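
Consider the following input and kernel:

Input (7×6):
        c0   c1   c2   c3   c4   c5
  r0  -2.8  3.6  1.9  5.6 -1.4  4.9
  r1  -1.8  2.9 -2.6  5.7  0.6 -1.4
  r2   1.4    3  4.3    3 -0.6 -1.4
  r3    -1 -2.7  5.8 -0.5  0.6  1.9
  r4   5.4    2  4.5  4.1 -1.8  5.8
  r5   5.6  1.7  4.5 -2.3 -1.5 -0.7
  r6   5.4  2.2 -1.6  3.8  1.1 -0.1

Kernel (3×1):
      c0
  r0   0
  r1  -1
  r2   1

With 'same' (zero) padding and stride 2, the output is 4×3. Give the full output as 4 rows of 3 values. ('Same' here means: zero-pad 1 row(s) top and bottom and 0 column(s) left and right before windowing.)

1 -4.5 2
-2.4 1.5 1.2
0.2 0 0.3
-5.4 1.6 -1.1

Output[0,0]: The receptive field on the zero-padded input at this output position is [0 / -2.8 / -1.8]. Elementwise product with the kernel and sum: -2.8·-1 + -1.8·1.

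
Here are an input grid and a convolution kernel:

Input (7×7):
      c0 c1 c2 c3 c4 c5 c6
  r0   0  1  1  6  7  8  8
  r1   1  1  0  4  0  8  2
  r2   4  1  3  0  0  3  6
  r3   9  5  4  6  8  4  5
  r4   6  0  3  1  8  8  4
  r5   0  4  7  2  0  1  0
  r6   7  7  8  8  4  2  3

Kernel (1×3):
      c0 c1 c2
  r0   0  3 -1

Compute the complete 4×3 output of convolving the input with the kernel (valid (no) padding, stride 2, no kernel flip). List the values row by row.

2 11 16
0 0 3
-3 -5 20
13 20 3

Output[0,0]: The receptive field on the input at this output position is [0 1 1]. Elementwise product with the kernel and sum: 1·3 + 1·-1.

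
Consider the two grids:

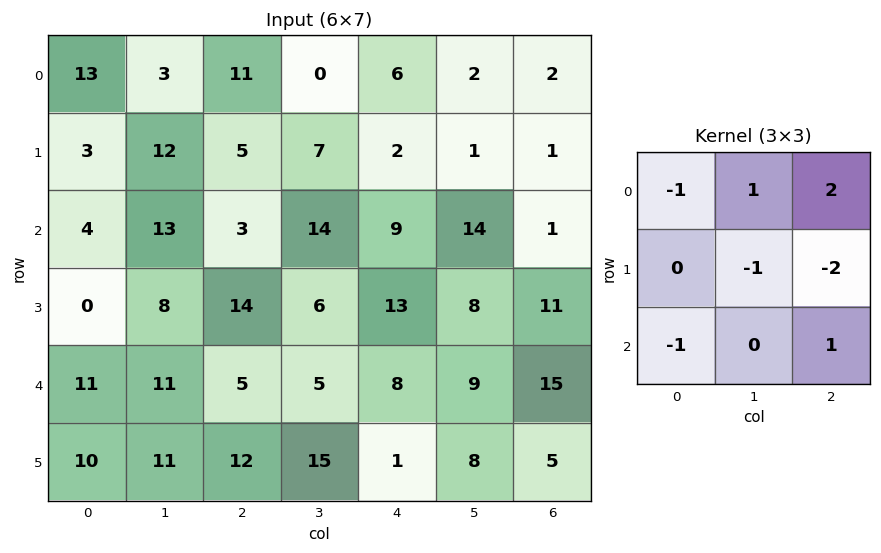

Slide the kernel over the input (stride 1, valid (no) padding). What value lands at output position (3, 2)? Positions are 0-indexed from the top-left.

The receptive field on the input at this output position is [14 6 13 / 5 5 8 / 12 15 1]. Elementwise product with the kernel and sum: 14·-1 + 6·1 + 13·2 + 5·-1 + 8·-2 + 12·-1 + 1·1.

-14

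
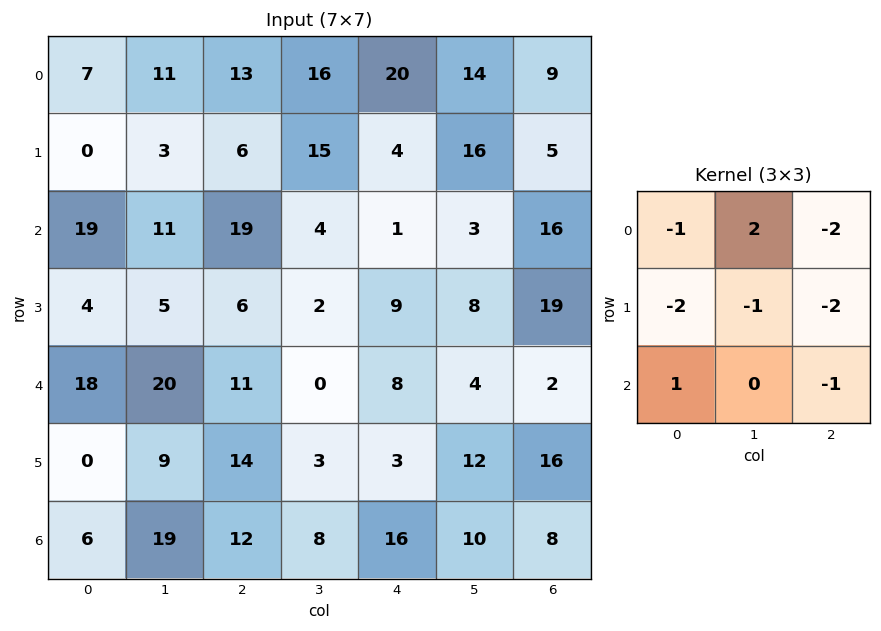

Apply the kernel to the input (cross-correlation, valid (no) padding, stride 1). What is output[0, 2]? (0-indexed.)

-38

The receptive field on the input at this output position is [13 16 20 / 6 15 4 / 19 4 1]. Elementwise product with the kernel and sum: 13·-1 + 16·2 + 20·-2 + 6·-2 + 15·-1 + 4·-2 + 19·1 + 1·-1.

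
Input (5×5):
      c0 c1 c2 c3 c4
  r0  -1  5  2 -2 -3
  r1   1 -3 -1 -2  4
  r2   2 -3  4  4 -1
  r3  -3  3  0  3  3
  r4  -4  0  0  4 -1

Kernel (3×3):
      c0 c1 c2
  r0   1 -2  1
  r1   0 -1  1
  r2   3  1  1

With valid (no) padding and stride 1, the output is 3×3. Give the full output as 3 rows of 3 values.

0 -3 24
7 9 8
-3 0 -2

Output[0,0]: The receptive field on the input at this output position is [-1 5 2 / 1 -3 -1 / 2 -3 4]. Elementwise product with the kernel and sum: -1·1 + 5·-2 + 2·1 + -3·-1 + -1·1 + 2·3 + -3·1 + 4·1.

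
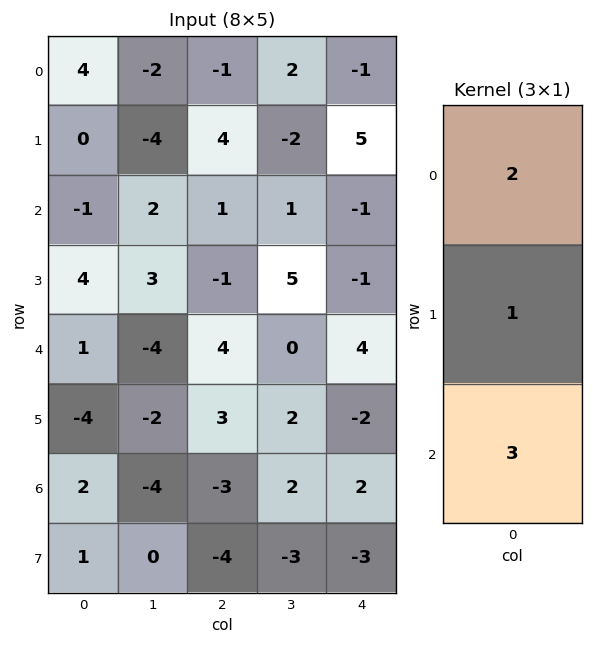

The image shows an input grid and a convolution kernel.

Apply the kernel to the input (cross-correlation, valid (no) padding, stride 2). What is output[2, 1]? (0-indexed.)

2

The receptive field on the input at this output position is [4 / 3 / -3]. Elementwise product with the kernel and sum: 4·2 + 3·1 + -3·3.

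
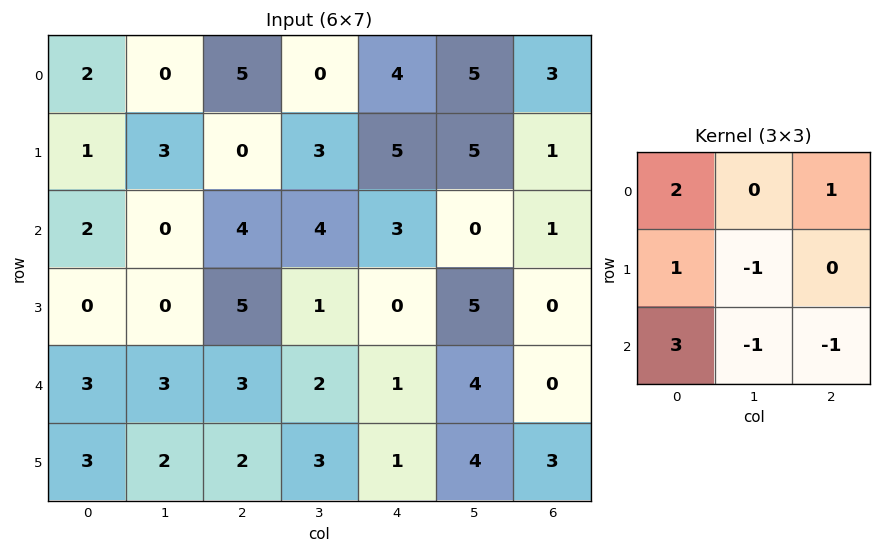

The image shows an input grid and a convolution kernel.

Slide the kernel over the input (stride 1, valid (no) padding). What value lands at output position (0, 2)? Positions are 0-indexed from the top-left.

The receptive field on the input at this output position is [5 0 4 / 0 3 5 / 4 4 3]. Elementwise product with the kernel and sum: 5·2 + 4·1 + 0·1 + 3·-1 + 4·3 + 4·-1 + 3·-1.

16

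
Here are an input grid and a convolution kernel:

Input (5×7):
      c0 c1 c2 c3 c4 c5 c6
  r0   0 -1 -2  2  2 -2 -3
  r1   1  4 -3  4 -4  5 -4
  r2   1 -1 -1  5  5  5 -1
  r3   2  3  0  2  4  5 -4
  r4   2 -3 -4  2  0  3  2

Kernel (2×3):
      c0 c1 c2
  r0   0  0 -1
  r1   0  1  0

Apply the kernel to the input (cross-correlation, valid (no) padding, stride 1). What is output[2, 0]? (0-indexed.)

The receptive field on the input at this output position is [1 -1 -1 / 2 3 0]. Elementwise product with the kernel and sum: -1·-1 + 3·1.

4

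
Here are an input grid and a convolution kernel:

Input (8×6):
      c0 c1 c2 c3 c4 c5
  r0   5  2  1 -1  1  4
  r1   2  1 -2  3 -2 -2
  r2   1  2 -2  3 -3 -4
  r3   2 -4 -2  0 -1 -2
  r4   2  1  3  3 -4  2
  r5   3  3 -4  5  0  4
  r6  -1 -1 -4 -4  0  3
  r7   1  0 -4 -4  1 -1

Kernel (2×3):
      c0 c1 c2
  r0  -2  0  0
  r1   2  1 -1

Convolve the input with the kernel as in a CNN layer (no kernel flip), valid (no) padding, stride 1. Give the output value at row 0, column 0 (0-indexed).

-3

The receptive field on the input at this output position is [5 2 1 / 2 1 -2]. Elementwise product with the kernel and sum: 5·-2 + 2·2 + 1·1 + -2·-1.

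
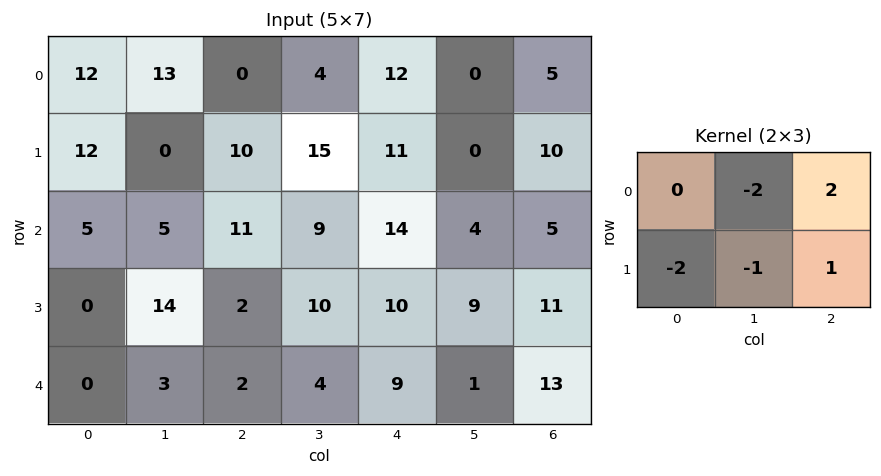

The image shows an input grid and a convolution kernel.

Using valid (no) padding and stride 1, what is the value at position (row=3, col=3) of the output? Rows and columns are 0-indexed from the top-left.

The receptive field on the input at this output position is [10 10 9 / 4 9 1]. Elementwise product with the kernel and sum: 10·-2 + 9·2 + 4·-2 + 9·-1 + 1·1.

-18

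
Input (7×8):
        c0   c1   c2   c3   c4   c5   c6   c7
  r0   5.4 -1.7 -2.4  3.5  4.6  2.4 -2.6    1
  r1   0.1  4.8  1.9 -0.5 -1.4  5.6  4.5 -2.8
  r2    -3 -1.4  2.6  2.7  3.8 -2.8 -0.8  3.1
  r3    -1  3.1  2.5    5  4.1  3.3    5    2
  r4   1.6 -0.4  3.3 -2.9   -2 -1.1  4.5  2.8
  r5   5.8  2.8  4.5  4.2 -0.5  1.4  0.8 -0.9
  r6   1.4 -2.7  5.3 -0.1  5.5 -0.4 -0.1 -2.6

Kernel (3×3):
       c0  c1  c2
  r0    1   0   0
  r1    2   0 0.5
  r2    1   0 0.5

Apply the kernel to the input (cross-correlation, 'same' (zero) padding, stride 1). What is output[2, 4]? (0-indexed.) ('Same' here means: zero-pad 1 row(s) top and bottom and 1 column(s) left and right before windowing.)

10.15

The receptive field on the zero-padded input at this output position is [-0.5 -1.4 5.6 / 2.7 3.8 -2.8 / 5 4.1 3.3]. Elementwise product with the kernel and sum: -0.5·1 + 2.7·2 + -2.8·0.5 + 5·1 + 3.3·0.5.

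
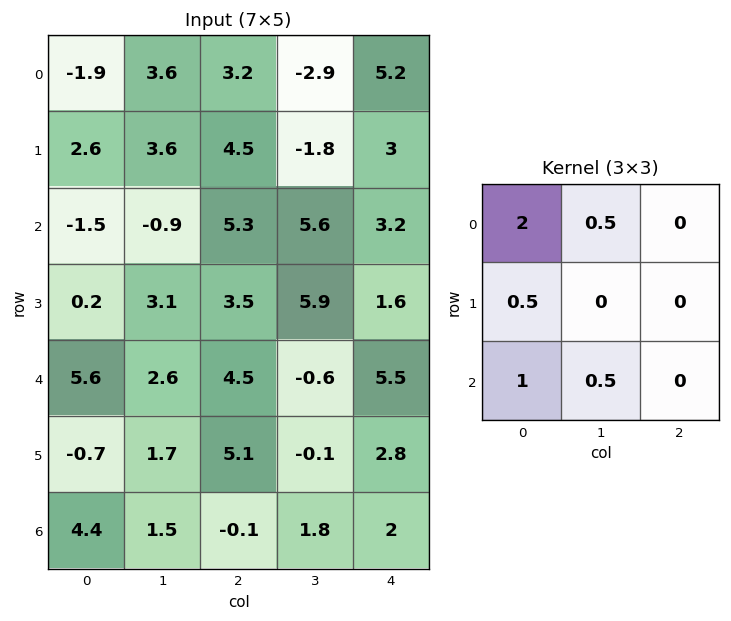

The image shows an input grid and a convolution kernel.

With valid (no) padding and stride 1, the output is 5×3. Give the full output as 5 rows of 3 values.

-2.65 12.35 15.3
8 13.85 17.2
3.55 7.25 19.35
4.9 13.5 17.25
17.3 9.75 12.05

Output[0,0]: The receptive field on the input at this output position is [-1.9 3.6 3.2 / 2.6 3.6 4.5 / -1.5 -0.9 5.3]. Elementwise product with the kernel and sum: -1.9·2 + 3.6·0.5 + 2.6·0.5 + -1.5·1 + -0.9·0.5.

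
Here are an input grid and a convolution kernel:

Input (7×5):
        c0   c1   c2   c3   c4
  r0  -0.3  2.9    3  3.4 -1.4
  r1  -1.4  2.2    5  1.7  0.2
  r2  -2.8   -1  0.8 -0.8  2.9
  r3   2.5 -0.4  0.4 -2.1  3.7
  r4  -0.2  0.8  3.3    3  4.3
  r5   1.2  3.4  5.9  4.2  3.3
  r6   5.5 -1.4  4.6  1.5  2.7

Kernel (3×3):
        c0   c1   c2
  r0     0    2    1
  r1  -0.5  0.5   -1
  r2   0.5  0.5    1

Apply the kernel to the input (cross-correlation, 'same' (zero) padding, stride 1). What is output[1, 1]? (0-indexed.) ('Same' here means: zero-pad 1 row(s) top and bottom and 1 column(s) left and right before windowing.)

4.5

The receptive field on the zero-padded input at this output position is [-0.3 2.9 3 / -1.4 2.2 5 / -2.8 -1 0.8]. Elementwise product with the kernel and sum: 2.9·2 + 3·1 + -1.4·-0.5 + 2.2·0.5 + 5·-1 + -2.8·0.5 + -1·0.5 + 0.8·1.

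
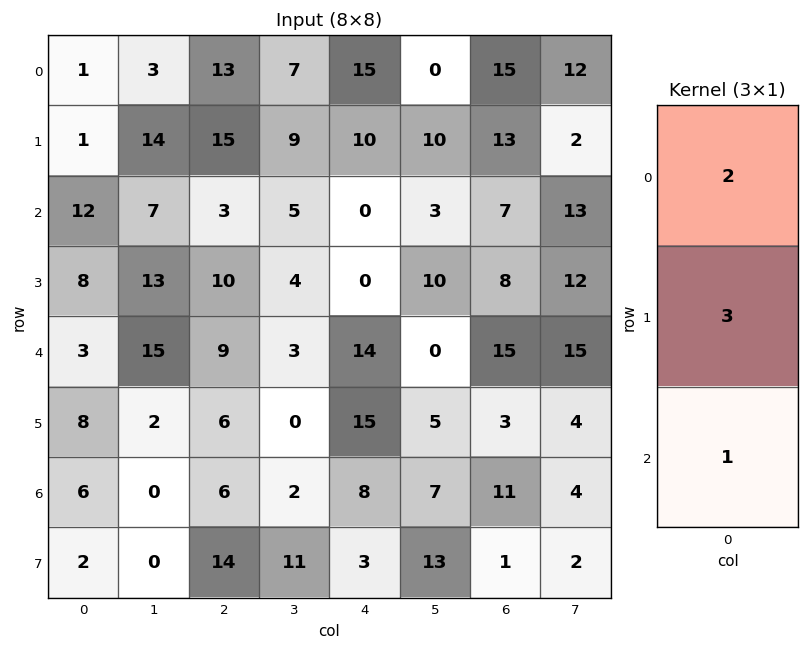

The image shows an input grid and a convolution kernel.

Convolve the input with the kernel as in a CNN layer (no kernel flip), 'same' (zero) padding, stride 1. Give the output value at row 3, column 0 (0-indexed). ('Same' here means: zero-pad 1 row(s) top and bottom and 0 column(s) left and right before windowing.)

51

The receptive field on the zero-padded input at this output position is [12 / 8 / 3]. Elementwise product with the kernel and sum: 12·2 + 8·3 + 3·1.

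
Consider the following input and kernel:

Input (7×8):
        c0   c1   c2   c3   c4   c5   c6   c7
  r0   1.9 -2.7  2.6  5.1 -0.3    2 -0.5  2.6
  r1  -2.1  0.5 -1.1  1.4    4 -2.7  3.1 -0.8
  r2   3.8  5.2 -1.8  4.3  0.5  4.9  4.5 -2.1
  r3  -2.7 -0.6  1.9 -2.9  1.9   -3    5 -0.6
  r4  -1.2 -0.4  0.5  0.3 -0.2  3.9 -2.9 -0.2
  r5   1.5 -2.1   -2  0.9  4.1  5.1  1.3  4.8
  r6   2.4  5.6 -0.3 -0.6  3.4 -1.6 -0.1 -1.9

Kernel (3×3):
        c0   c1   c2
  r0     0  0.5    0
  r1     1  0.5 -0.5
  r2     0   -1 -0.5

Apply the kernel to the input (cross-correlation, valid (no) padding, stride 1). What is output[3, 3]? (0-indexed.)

The receptive field on the input at this output position is [-2.9 1.9 -3 / 0.3 -0.2 3.9 / 0.9 4.1 5.1]. Elementwise product with the kernel and sum: 1.9·0.5 + 0.3·1 + -0.2·0.5 + 3.9·-0.5 + 4.1·-1 + 5.1·-0.5.

-7.45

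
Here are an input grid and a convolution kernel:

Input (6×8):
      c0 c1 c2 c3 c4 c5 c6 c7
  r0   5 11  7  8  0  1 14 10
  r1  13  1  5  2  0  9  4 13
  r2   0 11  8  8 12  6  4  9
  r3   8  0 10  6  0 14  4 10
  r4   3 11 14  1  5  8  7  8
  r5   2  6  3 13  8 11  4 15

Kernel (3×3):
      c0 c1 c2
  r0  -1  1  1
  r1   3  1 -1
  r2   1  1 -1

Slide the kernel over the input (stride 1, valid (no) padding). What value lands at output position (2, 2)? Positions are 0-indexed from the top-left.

The receptive field on the input at this output position is [8 8 12 / 10 6 0 / 14 1 5]. Elementwise product with the kernel and sum: 8·-1 + 8·1 + 12·1 + 10·3 + 6·1 + 0·-1 + 14·1 + 1·1 + 5·-1.

58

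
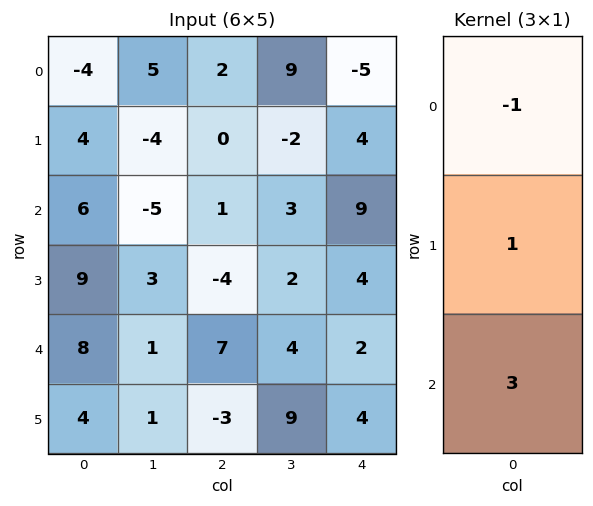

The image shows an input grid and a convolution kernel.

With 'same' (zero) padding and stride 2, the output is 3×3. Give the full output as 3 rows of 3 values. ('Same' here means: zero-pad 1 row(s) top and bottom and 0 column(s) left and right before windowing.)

Output[0,0]: The receptive field on the zero-padded input at this output position is [0 / -4 / 4]. Elementwise product with the kernel and sum: 0·-1 + -4·1 + 4·3.

8 2 7
29 -11 17
11 2 10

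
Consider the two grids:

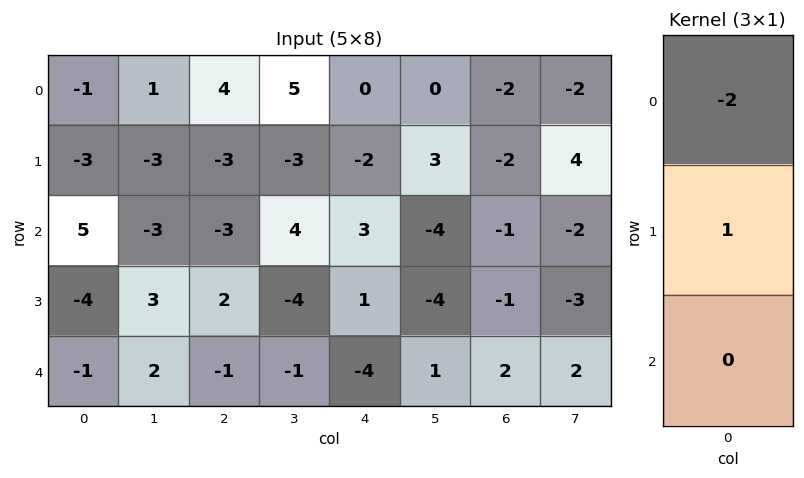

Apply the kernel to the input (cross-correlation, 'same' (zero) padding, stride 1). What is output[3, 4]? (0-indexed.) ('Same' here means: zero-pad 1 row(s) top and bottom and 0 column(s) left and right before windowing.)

-5

The receptive field on the zero-padded input at this output position is [3 / 1 / -4]. Elementwise product with the kernel and sum: 3·-2 + 1·1.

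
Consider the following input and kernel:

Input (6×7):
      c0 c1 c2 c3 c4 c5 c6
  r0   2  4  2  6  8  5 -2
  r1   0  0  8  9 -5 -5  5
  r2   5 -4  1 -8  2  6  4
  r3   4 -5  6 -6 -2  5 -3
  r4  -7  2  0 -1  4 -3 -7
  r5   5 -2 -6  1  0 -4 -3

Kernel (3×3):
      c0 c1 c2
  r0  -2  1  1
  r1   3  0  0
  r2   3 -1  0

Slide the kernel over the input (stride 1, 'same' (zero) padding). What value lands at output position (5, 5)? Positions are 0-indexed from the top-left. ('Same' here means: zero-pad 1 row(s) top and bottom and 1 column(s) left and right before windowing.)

-18

The receptive field on the zero-padded input at this output position is [4 -3 -7 / 0 -4 -3 / 0 0 0]. Elementwise product with the kernel and sum: 4·-2 + -3·1 + -7·1 + 0·3 + 0·3 + 0·-1.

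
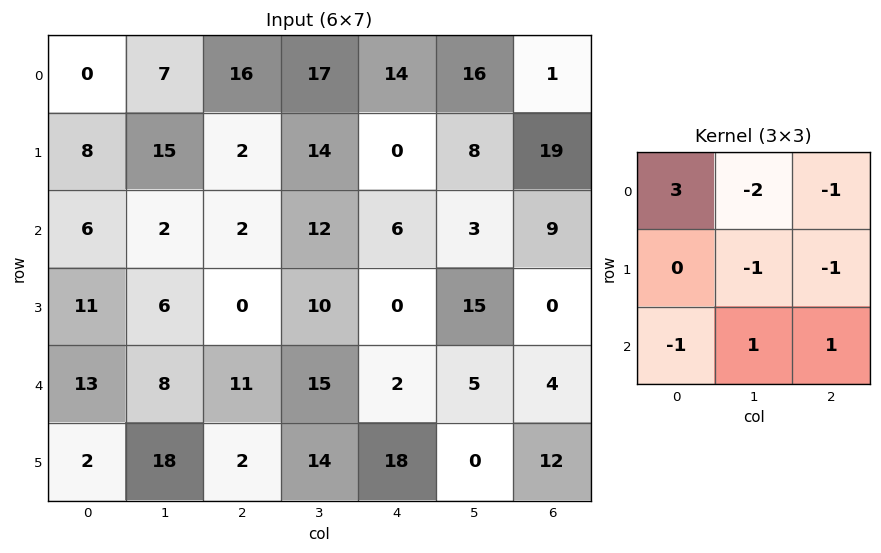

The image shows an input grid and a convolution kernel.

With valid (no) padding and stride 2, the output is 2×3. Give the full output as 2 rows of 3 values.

Output[0,0]: The receptive field on the input at this output position is [0 7 16 / 8 15 2 / 6 2 2]. Elementwise product with the kernel and sum: 0·3 + 7·-2 + 16·-1 + 15·-1 + 2·-1 + 6·-1 + 2·1 + 2·1.

-49 2 -12
12 -28 -5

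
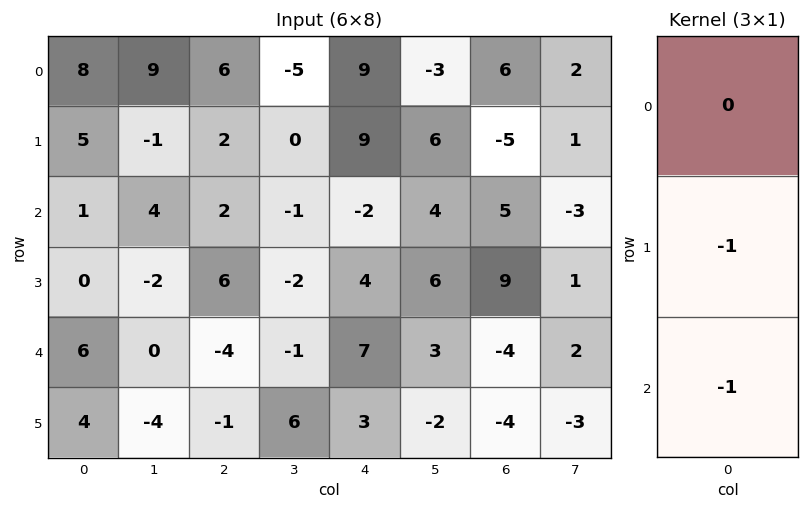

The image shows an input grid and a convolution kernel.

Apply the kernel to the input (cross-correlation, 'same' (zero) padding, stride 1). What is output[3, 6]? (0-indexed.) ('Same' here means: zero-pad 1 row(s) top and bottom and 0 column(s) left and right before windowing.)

-5

The receptive field on the zero-padded input at this output position is [5 / 9 / -4]. Elementwise product with the kernel and sum: 9·-1 + -4·-1.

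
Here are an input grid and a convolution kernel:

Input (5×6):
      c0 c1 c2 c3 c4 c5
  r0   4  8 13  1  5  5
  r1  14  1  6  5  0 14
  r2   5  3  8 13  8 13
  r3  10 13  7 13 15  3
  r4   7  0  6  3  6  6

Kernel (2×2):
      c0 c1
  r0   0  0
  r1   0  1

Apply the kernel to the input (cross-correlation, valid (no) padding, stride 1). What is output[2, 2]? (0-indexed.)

13

The receptive field on the input at this output position is [8 13 / 7 13]. Elementwise product with the kernel and sum: 13·1.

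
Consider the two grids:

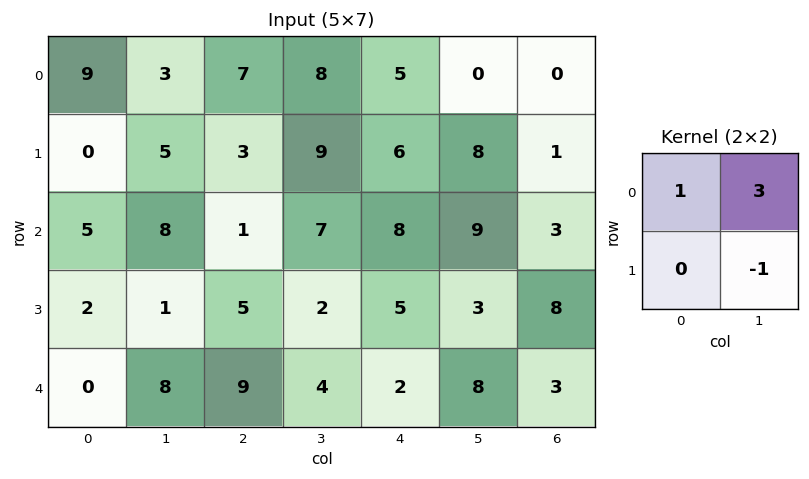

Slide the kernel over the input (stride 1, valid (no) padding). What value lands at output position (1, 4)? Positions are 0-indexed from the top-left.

The receptive field on the input at this output position is [6 8 / 8 9]. Elementwise product with the kernel and sum: 6·1 + 8·3 + 9·-1.

21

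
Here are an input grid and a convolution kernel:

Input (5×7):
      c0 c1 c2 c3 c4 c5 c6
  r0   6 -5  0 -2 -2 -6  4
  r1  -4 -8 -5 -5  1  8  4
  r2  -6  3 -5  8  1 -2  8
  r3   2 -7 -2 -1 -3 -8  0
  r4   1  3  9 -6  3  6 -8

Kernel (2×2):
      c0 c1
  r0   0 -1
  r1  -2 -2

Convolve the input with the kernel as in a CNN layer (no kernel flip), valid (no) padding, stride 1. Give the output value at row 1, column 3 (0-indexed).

-19

The receptive field on the input at this output position is [-5 1 / 8 1]. Elementwise product with the kernel and sum: 1·-1 + 8·-2 + 1·-2.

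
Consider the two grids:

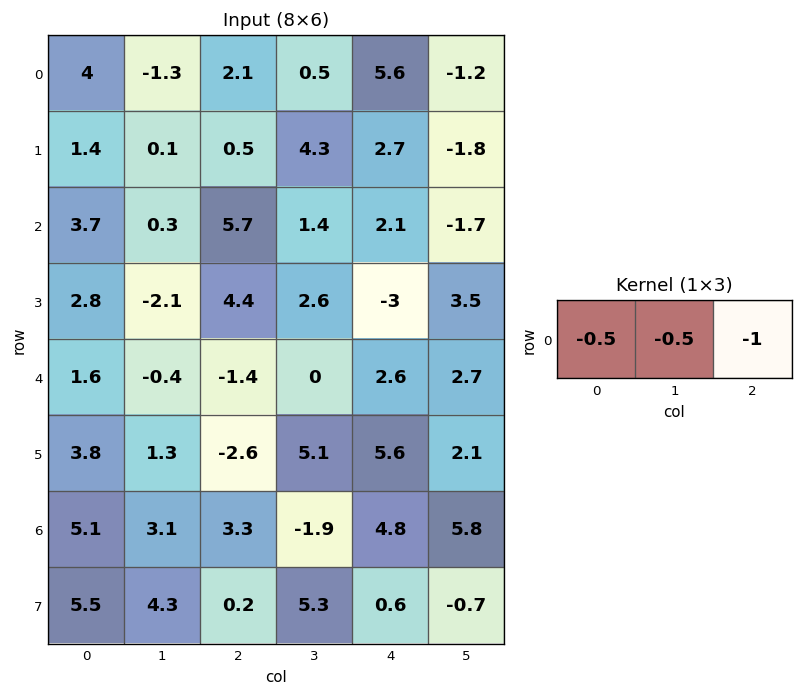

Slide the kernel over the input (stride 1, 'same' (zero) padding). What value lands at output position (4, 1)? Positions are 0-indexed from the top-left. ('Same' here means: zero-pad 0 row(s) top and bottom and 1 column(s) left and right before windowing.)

The receptive field on the zero-padded input at this output position is [1.6 -0.4 -1.4]. Elementwise product with the kernel and sum: 1.6·-0.5 + -0.4·-0.5 + -1.4·-1.

0.8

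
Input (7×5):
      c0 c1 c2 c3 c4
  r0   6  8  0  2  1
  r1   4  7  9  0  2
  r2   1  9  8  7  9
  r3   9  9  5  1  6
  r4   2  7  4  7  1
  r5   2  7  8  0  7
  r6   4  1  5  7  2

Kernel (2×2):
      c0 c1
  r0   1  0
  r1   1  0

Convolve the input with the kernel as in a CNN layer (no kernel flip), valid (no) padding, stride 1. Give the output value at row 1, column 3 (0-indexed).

The receptive field on the input at this output position is [0 2 / 7 9]. Elementwise product with the kernel and sum: 0·1 + 7·1.

7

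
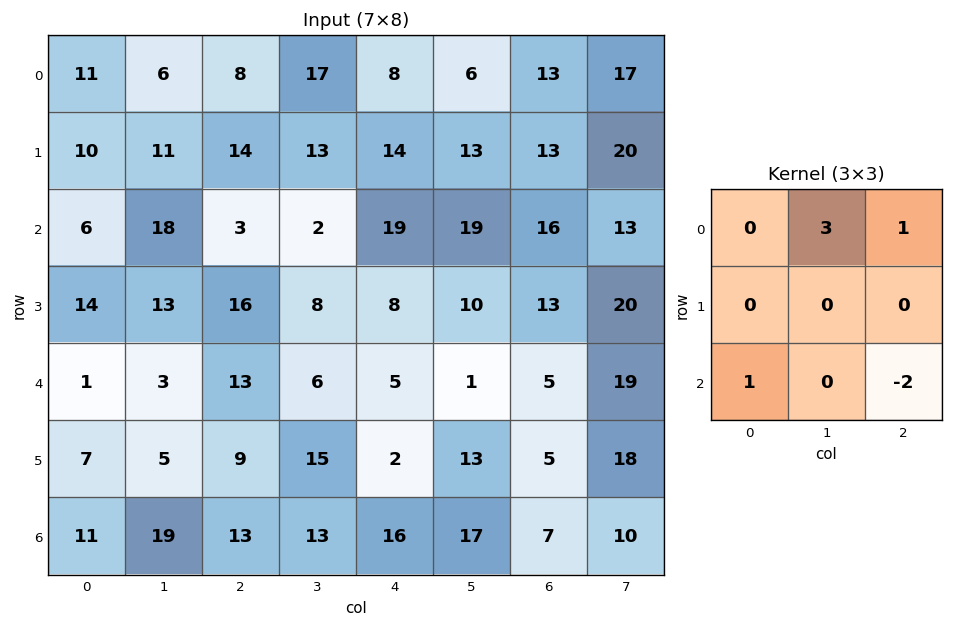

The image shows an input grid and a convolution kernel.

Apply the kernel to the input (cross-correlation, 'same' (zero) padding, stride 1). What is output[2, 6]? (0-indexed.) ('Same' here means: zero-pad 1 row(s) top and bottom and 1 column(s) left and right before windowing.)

The receptive field on the zero-padded input at this output position is [13 13 20 / 19 16 13 / 10 13 20]. Elementwise product with the kernel and sum: 13·3 + 20·1 + 10·1 + 20·-2.

29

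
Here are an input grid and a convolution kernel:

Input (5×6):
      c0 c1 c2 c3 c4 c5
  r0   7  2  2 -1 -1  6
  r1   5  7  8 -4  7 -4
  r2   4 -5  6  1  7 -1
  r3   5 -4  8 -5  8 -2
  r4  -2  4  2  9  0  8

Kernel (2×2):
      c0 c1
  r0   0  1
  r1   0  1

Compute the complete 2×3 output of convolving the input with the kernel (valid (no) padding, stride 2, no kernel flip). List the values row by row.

Output[0,0]: The receptive field on the input at this output position is [7 2 / 5 7]. Elementwise product with the kernel and sum: 2·1 + 7·1.
Output[0,1]: The receptive field on the input at this output position is [2 -1 / 8 -4]. Elementwise product with the kernel and sum: -1·1 + -4·1.

9 -5 2
-9 -4 -3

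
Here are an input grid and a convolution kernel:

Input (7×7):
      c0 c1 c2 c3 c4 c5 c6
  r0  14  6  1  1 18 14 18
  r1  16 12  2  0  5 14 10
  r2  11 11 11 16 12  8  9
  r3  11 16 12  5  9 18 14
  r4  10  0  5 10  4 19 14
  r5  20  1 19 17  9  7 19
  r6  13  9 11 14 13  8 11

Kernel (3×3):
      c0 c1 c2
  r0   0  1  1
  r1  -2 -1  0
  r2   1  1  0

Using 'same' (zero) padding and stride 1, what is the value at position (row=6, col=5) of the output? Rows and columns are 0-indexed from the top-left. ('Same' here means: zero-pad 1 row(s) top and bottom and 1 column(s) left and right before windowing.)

The receptive field on the zero-padded input at this output position is [9 7 19 / 13 8 11 / 0 0 0]. Elementwise product with the kernel and sum: 7·1 + 19·1 + 13·-2 + 8·-1 + 0·1 + 0·1.

-8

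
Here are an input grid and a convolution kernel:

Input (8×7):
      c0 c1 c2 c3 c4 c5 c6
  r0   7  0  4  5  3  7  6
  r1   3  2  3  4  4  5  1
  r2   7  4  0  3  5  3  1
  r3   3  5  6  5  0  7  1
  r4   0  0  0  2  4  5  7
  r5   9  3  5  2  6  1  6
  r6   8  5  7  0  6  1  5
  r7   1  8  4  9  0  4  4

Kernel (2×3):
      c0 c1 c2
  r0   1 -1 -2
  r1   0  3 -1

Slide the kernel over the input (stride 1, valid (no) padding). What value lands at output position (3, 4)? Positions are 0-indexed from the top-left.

-1

The receptive field on the input at this output position is [0 7 1 / 4 5 7]. Elementwise product with the kernel and sum: 0·1 + 7·-1 + 1·-2 + 5·3 + 7·-1.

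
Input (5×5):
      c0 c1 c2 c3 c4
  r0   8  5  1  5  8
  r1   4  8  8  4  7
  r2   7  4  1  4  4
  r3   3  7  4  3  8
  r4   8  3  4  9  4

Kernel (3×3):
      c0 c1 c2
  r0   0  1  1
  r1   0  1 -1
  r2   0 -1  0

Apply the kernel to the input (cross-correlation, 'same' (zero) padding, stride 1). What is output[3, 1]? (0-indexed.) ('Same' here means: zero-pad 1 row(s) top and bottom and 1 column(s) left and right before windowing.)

The receptive field on the zero-padded input at this output position is [7 4 1 / 3 7 4 / 8 3 4]. Elementwise product with the kernel and sum: 4·1 + 1·1 + 7·1 + 4·-1 + 3·-1.

5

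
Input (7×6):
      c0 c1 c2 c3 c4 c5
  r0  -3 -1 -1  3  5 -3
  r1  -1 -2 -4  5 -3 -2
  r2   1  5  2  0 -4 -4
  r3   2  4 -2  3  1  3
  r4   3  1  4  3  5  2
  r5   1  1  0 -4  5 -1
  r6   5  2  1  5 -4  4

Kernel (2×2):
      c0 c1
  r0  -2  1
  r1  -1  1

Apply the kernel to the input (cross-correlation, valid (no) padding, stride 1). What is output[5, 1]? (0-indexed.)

The receptive field on the input at this output position is [1 0 / 2 1]. Elementwise product with the kernel and sum: 1·-2 + 0·1 + 2·-1 + 1·1.

-3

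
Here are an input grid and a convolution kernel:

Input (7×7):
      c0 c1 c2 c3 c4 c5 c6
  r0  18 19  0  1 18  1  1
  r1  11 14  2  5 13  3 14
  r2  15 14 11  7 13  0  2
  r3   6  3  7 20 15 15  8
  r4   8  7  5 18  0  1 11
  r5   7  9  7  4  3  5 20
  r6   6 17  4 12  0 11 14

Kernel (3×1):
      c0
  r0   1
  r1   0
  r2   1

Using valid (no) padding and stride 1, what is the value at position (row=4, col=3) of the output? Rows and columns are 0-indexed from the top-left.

30

The receptive field on the input at this output position is [18 / 4 / 12]. Elementwise product with the kernel and sum: 18·1 + 12·1.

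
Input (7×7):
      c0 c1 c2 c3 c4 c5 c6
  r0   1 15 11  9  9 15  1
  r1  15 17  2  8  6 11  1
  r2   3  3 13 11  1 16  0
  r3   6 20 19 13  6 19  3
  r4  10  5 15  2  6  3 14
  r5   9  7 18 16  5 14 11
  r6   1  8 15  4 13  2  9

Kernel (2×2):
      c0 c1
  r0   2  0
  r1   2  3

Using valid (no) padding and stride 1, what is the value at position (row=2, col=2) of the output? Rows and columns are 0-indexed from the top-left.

The receptive field on the input at this output position is [13 11 / 19 13]. Elementwise product with the kernel and sum: 13·2 + 19·2 + 13·3.

103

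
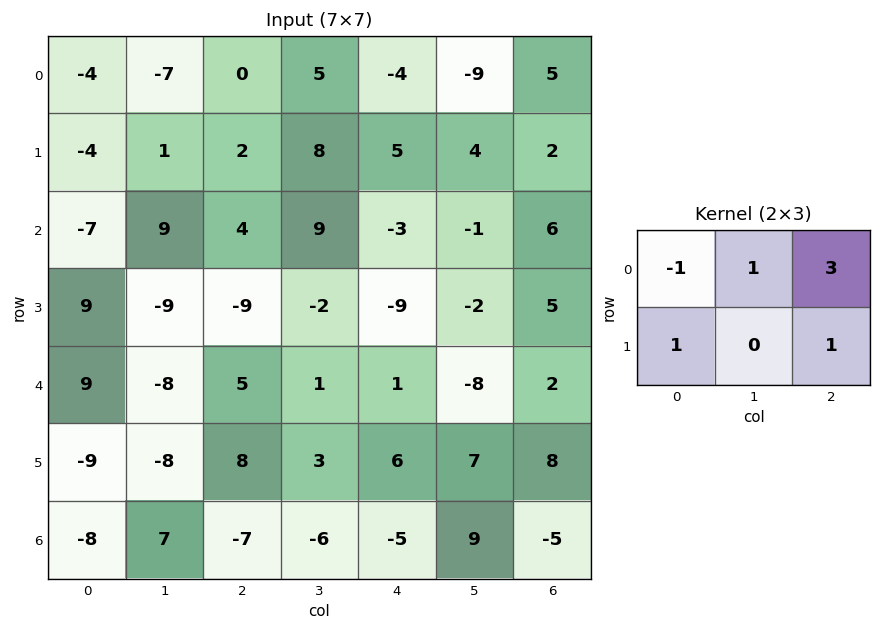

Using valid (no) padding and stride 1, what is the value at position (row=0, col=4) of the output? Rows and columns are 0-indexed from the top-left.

The receptive field on the input at this output position is [-4 -9 5 / 5 4 2]. Elementwise product with the kernel and sum: -4·-1 + -9·1 + 5·3 + 5·1 + 2·1.

17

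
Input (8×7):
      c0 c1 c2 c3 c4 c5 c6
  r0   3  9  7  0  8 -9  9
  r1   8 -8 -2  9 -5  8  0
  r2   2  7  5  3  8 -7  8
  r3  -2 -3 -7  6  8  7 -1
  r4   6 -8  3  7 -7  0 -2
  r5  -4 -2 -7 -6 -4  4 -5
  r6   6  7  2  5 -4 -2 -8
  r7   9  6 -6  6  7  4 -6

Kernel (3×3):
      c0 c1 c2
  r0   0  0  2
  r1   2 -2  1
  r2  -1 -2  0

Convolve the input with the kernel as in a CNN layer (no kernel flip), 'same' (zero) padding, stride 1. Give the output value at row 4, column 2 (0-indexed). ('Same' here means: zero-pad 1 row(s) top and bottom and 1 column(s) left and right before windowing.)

The receptive field on the zero-padded input at this output position is [-3 -7 6 / -8 3 7 / -2 -7 -6]. Elementwise product with the kernel and sum: 6·2 + -8·2 + 3·-2 + 7·1 + -2·-1 + -7·-2.

13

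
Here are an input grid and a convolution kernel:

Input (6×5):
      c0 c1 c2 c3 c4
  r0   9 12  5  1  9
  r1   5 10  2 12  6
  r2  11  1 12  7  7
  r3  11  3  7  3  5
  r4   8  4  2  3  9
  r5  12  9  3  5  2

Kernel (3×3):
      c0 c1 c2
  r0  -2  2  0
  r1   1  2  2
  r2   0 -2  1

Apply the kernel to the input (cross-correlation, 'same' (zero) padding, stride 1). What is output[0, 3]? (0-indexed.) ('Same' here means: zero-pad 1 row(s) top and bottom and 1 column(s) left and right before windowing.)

7

The receptive field on the zero-padded input at this output position is [0 0 0 / 5 1 9 / 2 12 6]. Elementwise product with the kernel and sum: 0·-2 + 0·2 + 5·1 + 1·2 + 9·2 + 12·-2 + 6·1.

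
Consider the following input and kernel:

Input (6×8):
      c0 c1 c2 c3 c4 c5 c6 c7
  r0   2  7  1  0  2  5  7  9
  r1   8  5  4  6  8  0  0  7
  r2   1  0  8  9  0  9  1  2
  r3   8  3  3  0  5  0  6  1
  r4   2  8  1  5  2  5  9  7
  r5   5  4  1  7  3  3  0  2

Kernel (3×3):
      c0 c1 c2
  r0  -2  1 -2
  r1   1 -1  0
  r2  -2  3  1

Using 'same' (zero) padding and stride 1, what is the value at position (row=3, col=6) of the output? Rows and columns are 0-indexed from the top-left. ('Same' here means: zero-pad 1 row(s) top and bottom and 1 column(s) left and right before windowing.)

-3

The receptive field on the zero-padded input at this output position is [9 1 2 / 0 6 1 / 5 9 7]. Elementwise product with the kernel and sum: 9·-2 + 1·1 + 2·-2 + 0·1 + 6·-1 + 5·-2 + 9·3 + 7·1.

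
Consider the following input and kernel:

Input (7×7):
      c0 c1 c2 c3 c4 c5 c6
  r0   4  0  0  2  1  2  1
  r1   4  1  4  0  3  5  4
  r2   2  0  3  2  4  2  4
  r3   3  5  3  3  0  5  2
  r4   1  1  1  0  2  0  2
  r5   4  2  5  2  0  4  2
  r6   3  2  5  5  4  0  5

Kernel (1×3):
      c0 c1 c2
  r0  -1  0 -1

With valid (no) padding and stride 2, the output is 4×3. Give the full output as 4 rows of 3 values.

Output[0,0]: The receptive field on the input at this output position is [4 0 0]. Elementwise product with the kernel and sum: 4·-1 + 0·-1.

-4 -1 -2
-5 -7 -8
-2 -3 -4
-8 -9 -9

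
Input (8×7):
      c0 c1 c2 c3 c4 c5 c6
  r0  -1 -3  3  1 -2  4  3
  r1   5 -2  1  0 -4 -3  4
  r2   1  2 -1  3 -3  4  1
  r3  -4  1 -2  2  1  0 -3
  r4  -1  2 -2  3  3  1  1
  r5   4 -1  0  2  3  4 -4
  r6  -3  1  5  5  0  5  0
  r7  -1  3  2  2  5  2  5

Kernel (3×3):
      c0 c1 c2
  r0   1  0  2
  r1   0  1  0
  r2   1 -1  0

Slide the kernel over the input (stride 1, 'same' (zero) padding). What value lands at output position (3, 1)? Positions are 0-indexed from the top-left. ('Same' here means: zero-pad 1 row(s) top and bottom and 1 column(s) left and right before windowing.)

The receptive field on the zero-padded input at this output position is [1 2 -1 / -4 1 -2 / -1 2 -2]. Elementwise product with the kernel and sum: 1·1 + -1·2 + 1·1 + -1·1 + 2·-1.

-3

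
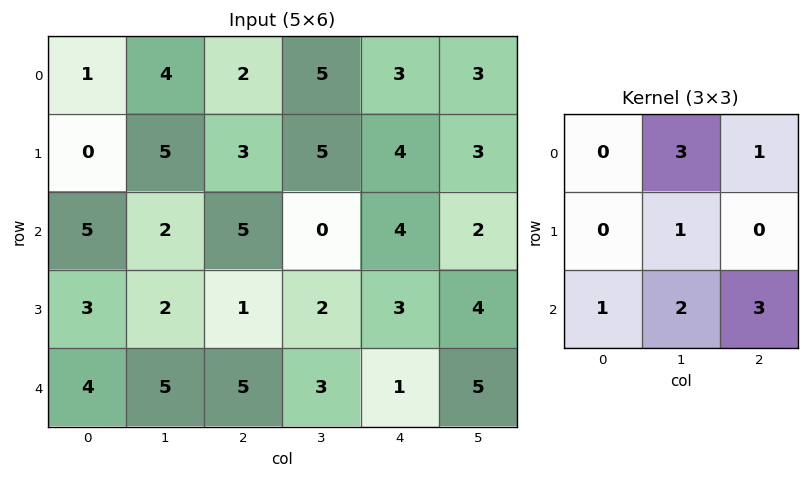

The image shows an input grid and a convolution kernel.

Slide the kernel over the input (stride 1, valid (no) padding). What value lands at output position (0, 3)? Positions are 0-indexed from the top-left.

The receptive field on the input at this output position is [5 3 3 / 5 4 3 / 0 4 2]. Elementwise product with the kernel and sum: 3·3 + 3·1 + 4·1 + 0·1 + 4·2 + 2·3.

30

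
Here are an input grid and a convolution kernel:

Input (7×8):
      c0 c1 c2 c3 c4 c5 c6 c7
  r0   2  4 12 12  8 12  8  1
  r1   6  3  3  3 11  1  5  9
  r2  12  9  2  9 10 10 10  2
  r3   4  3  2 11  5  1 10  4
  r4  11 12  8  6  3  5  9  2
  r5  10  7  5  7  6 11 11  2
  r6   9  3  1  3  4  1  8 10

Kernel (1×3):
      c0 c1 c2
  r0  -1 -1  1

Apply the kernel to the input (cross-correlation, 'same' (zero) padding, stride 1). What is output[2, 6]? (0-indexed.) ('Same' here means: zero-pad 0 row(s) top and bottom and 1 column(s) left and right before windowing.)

-18

The receptive field on the zero-padded input at this output position is [10 10 2]. Elementwise product with the kernel and sum: 10·-1 + 10·-1 + 2·1.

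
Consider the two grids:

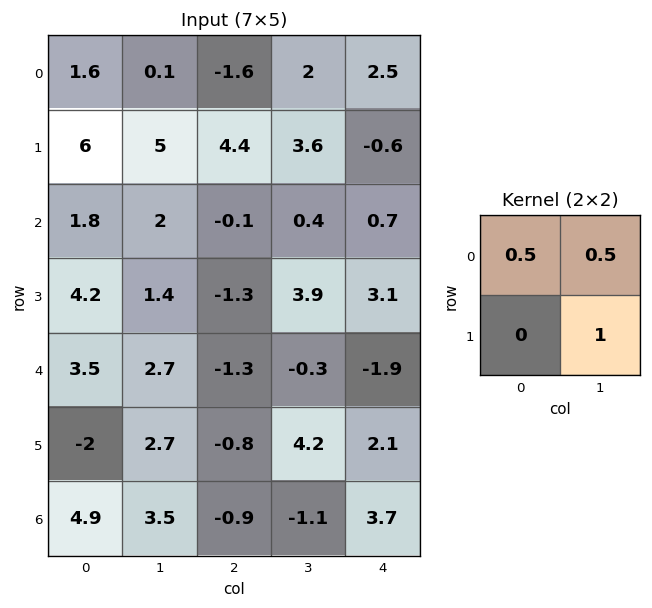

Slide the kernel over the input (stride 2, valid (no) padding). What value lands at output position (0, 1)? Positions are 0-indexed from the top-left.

3.8

The receptive field on the input at this output position is [-1.6 2 / 4.4 3.6]. Elementwise product with the kernel and sum: -1.6·0.5 + 2·0.5 + 3.6·1.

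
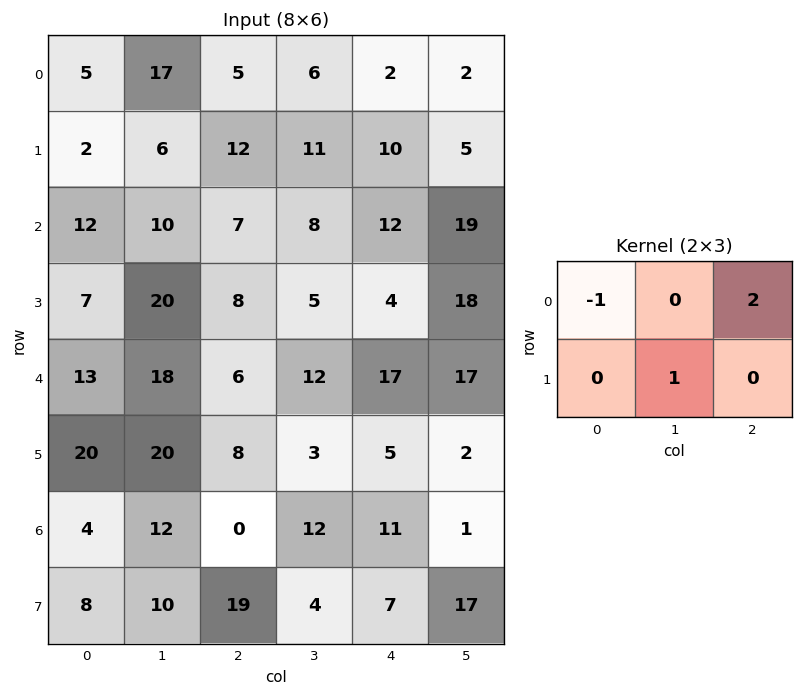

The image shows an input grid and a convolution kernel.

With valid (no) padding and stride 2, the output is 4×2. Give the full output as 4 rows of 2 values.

Output[0,0]: The receptive field on the input at this output position is [5 17 5 / 2 6 12]. Elementwise product with the kernel and sum: 5·-1 + 5·2 + 6·1.

11 10
22 22
19 31
6 26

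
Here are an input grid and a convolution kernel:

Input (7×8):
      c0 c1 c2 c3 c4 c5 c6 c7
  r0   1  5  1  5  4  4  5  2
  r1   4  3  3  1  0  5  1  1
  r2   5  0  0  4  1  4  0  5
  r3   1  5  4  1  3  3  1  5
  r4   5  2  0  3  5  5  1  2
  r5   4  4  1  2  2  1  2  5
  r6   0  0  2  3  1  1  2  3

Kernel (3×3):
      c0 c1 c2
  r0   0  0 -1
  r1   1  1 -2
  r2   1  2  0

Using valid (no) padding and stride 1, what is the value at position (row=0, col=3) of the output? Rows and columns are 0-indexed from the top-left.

The receptive field on the input at this output position is [5 4 4 / 1 0 5 / 4 1 4]. Elementwise product with the kernel and sum: 4·-1 + 1·1 + 0·1 + 5·-2 + 4·1 + 1·2.

-7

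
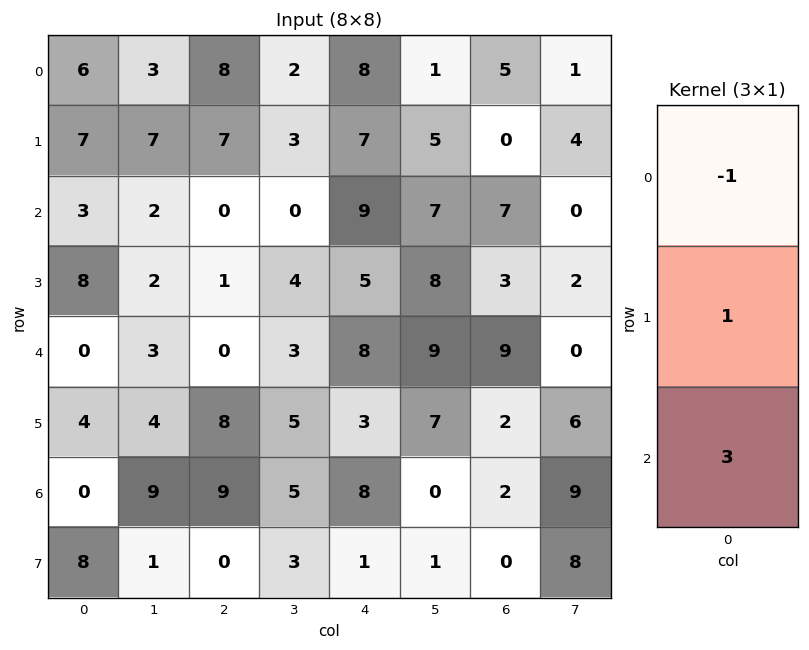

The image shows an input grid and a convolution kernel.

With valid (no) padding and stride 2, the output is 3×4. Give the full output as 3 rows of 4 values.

10 -1 26 16
5 1 20 23
4 35 19 -1

Output[0,0]: The receptive field on the input at this output position is [6 / 7 / 3]. Elementwise product with the kernel and sum: 6·-1 + 7·1 + 3·3.
Output[0,1]: The receptive field on the input at this output position is [8 / 7 / 0]. Elementwise product with the kernel and sum: 8·-1 + 7·1 + 0·3.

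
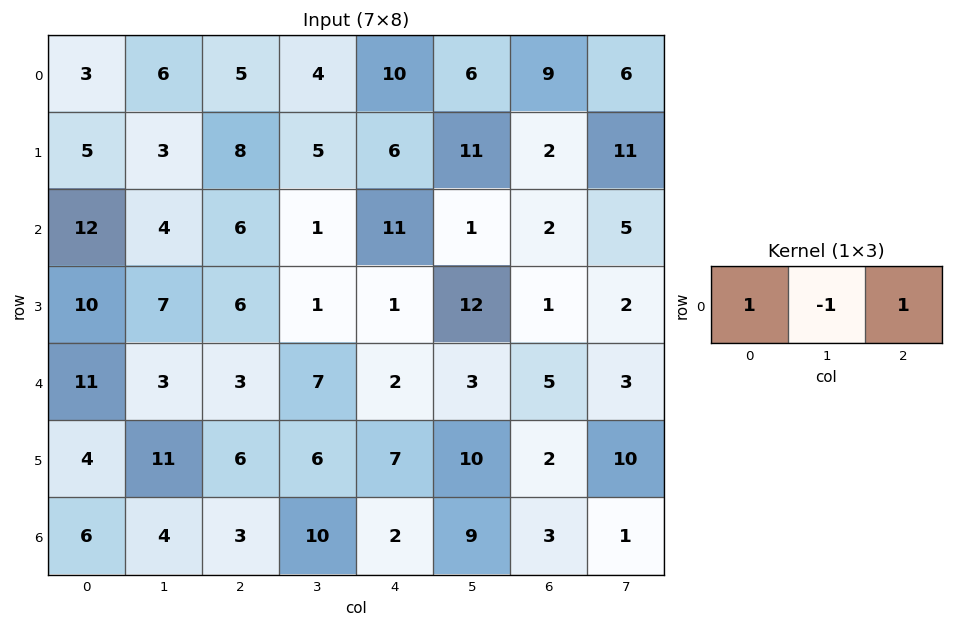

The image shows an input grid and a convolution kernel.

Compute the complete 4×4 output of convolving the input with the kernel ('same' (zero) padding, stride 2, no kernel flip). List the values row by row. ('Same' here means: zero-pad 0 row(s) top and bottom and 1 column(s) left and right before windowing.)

3 5 0 3
-8 -1 -9 4
-8 7 8 1
-2 11 17 7

Output[0,0]: The receptive field on the zero-padded input at this output position is [0 3 6]. Elementwise product with the kernel and sum: 0·1 + 3·-1 + 6·1.
Output[0,1]: The receptive field on the zero-padded input at this output position is [6 5 4]. Elementwise product with the kernel and sum: 6·1 + 5·-1 + 4·1.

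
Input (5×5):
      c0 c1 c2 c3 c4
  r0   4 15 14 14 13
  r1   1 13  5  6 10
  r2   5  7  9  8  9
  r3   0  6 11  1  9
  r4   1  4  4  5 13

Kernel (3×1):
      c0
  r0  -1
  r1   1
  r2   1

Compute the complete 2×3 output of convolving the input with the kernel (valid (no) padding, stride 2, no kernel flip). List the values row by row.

2 0 6
-4 6 13

Output[0,0]: The receptive field on the input at this output position is [4 / 1 / 5]. Elementwise product with the kernel and sum: 4·-1 + 1·1 + 5·1.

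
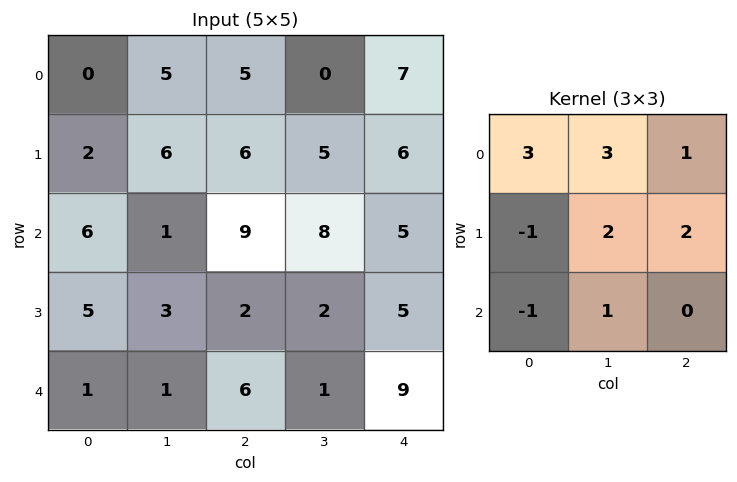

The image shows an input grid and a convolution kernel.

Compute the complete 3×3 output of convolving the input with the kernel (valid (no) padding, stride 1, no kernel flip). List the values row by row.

37 54 37
42 73 56
35 48 63

Output[0,0]: The receptive field on the input at this output position is [0 5 5 / 2 6 6 / 6 1 9]. Elementwise product with the kernel and sum: 0·3 + 5·3 + 5·1 + 2·-1 + 6·2 + 6·2 + 6·-1 + 1·1.
Output[0,1]: The receptive field on the input at this output position is [5 5 0 / 6 6 5 / 1 9 8]. Elementwise product with the kernel and sum: 5·3 + 5·3 + 0·1 + 6·-1 + 6·2 + 5·2 + 1·-1 + 9·1.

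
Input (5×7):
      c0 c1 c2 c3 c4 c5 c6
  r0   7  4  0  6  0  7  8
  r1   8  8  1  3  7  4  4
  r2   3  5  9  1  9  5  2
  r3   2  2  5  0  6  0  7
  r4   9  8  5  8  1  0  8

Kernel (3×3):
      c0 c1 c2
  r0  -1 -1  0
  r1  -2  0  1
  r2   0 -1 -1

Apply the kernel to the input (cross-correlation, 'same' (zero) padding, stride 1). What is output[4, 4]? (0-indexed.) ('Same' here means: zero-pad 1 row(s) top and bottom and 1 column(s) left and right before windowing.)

-22

The receptive field on the zero-padded input at this output position is [0 6 0 / 8 1 0 / 0 0 0]. Elementwise product with the kernel and sum: 0·-1 + 6·-1 + 8·-2 + 0·1 + 0·-1 + 0·-1.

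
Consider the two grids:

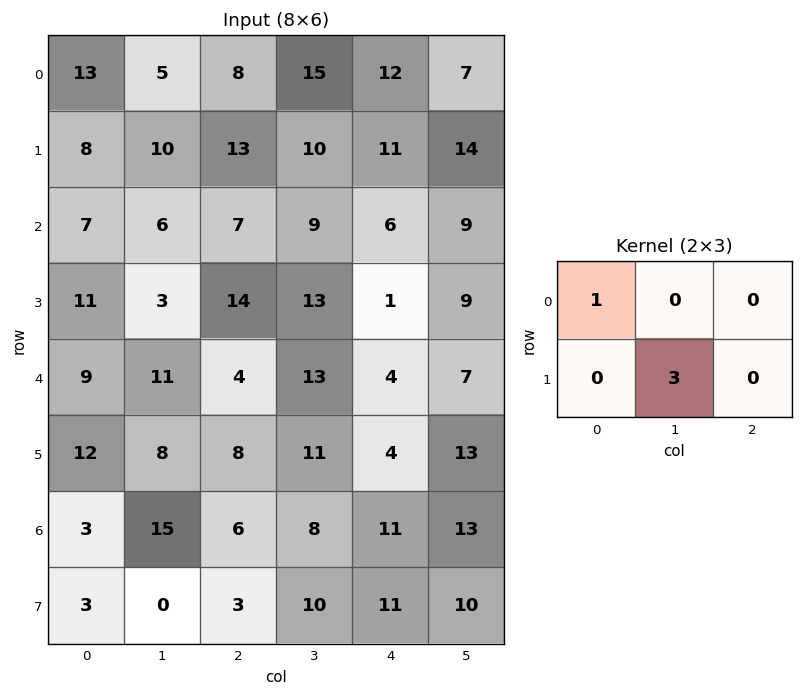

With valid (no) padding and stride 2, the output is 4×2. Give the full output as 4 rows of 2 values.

Output[0,0]: The receptive field on the input at this output position is [13 5 8 / 8 10 13]. Elementwise product with the kernel and sum: 13·1 + 10·3.
Output[0,1]: The receptive field on the input at this output position is [8 15 12 / 13 10 11]. Elementwise product with the kernel and sum: 8·1 + 10·3.

43 38
16 46
33 37
3 36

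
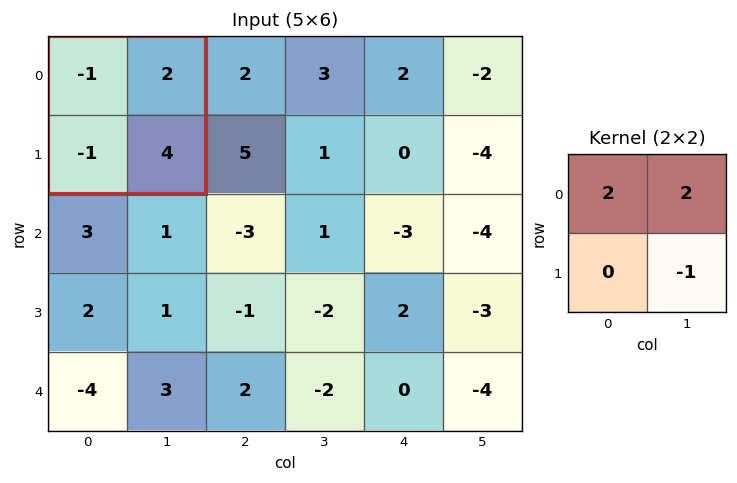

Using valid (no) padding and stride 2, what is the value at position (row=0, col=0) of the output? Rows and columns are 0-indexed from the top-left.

The receptive field on the input at this output position is [-1 2 / -1 4]. Elementwise product with the kernel and sum: -1·2 + 2·2 + 4·-1.

-2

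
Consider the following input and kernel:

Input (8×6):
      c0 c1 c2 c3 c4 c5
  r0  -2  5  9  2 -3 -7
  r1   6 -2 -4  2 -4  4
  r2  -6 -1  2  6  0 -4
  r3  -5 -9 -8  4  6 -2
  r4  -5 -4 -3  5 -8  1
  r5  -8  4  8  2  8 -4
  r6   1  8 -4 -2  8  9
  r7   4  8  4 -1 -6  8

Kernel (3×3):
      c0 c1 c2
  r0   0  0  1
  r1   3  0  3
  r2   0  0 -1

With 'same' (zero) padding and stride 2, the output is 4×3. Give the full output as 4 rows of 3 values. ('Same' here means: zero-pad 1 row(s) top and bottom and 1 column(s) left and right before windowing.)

Output[0,0]: The receptive field on the zero-padded input at this output position is [0 0 0 / 0 -2 5 / 0 6 -2]. Elementwise product with the kernel and sum: 0·1 + 0·3 + 5·3 + -2·-1.

17 19 -19
4 13 12
-25 5 20
20 21 9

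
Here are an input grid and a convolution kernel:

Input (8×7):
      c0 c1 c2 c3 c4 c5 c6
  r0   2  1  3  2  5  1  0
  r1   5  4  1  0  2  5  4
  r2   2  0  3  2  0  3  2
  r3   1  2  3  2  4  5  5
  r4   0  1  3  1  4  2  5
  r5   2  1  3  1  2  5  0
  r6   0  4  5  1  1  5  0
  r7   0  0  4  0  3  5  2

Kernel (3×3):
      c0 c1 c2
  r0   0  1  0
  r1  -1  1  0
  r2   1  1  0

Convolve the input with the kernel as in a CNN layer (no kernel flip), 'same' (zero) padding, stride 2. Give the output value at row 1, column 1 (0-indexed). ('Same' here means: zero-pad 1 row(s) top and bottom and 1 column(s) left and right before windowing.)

9

The receptive field on the zero-padded input at this output position is [4 1 0 / 0 3 2 / 2 3 2]. Elementwise product with the kernel and sum: 1·1 + 0·-1 + 3·1 + 2·1 + 3·1.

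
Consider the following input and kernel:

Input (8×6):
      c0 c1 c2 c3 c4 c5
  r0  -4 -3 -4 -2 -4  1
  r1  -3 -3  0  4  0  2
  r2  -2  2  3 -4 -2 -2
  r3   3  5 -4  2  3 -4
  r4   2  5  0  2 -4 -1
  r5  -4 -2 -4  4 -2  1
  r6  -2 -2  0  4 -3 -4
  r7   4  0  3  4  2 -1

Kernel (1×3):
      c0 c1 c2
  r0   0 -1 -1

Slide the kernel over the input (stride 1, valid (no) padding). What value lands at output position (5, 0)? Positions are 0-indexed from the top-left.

The receptive field on the input at this output position is [-4 -2 -4]. Elementwise product with the kernel and sum: -2·-1 + -4·-1.

6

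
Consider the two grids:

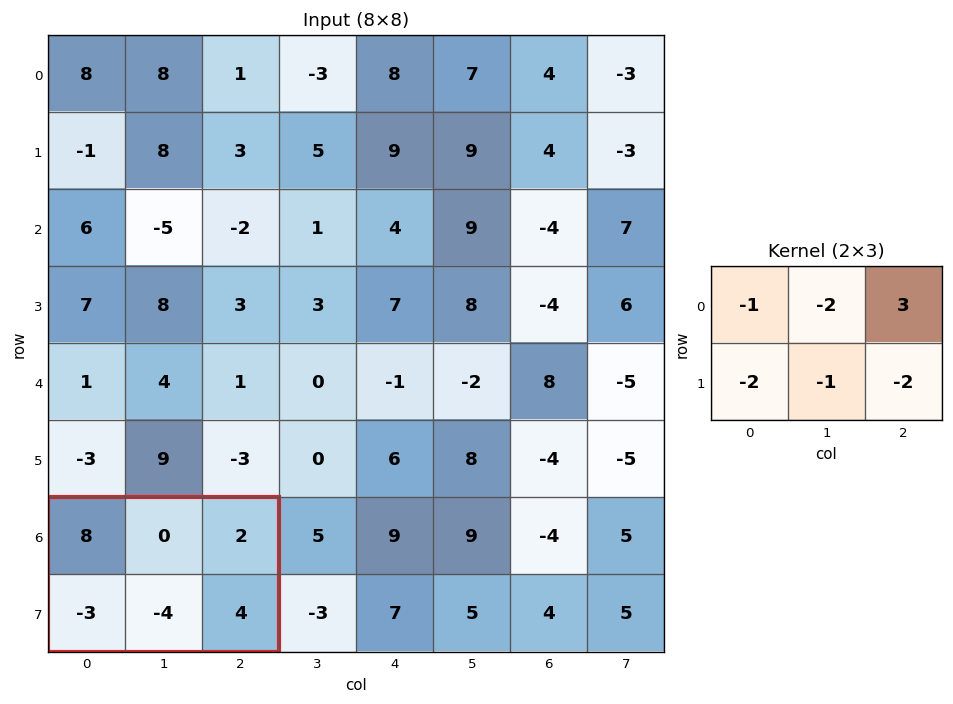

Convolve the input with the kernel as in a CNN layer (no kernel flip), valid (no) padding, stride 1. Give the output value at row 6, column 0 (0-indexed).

0

The receptive field on the input at this output position is [8 0 2 / -3 -4 4]. Elementwise product with the kernel and sum: 8·-1 + 0·-2 + 2·3 + -3·-2 + -4·-1 + 4·-2.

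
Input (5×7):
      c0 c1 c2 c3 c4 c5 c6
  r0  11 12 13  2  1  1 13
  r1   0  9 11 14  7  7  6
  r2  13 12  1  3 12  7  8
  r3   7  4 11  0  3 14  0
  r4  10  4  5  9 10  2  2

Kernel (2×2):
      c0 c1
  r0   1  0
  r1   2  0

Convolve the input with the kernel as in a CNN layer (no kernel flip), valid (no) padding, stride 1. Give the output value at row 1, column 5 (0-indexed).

21

The receptive field on the input at this output position is [7 6 / 7 8]. Elementwise product with the kernel and sum: 7·1 + 7·2.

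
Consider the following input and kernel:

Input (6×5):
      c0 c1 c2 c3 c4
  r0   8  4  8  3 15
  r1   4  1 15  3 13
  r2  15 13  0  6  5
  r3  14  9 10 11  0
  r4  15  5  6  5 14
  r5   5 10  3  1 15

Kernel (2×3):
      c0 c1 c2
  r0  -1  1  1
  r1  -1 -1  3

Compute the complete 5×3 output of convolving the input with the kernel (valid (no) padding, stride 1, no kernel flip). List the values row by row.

Output[0,0]: The receptive field on the input at this output position is [8 4 8 / 4 1 15]. Elementwise product with the kernel and sum: 8·-1 + 4·1 + 8·1 + 4·-1 + 1·-1 + 15·3.

44 0 31
-16 22 10
5 7 -10
3 16 32
-10 -4 54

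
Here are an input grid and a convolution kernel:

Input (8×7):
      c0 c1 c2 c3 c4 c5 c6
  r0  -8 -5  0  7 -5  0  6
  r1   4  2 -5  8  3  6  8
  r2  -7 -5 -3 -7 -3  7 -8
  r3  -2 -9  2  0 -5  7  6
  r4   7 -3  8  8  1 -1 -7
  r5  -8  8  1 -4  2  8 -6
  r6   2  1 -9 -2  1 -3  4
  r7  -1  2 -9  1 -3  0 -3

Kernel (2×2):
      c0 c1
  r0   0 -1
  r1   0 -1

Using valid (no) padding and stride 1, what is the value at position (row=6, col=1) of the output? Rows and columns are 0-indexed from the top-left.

18

The receptive field on the input at this output position is [1 -9 / 2 -9]. Elementwise product with the kernel and sum: -9·-1 + -9·-1.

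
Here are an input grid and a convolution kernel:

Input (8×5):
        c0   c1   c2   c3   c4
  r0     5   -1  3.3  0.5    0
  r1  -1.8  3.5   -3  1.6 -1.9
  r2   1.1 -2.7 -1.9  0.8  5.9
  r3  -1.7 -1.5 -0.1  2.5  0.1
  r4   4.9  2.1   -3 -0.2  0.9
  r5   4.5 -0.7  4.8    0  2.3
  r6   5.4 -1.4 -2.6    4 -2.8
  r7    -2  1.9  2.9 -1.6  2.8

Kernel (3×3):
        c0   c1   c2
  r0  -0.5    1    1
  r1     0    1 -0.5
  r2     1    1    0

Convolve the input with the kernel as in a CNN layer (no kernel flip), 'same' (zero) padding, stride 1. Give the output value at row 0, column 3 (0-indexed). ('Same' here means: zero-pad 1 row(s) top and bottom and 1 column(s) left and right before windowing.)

The receptive field on the zero-padded input at this output position is [0 0 0 / 3.3 0.5 0 / -3 1.6 -1.9]. Elementwise product with the kernel and sum: 0·-0.5 + 0·1 + 0·1 + 0.5·1 + 0·-0.5 + -3·1 + 1.6·1.

-0.9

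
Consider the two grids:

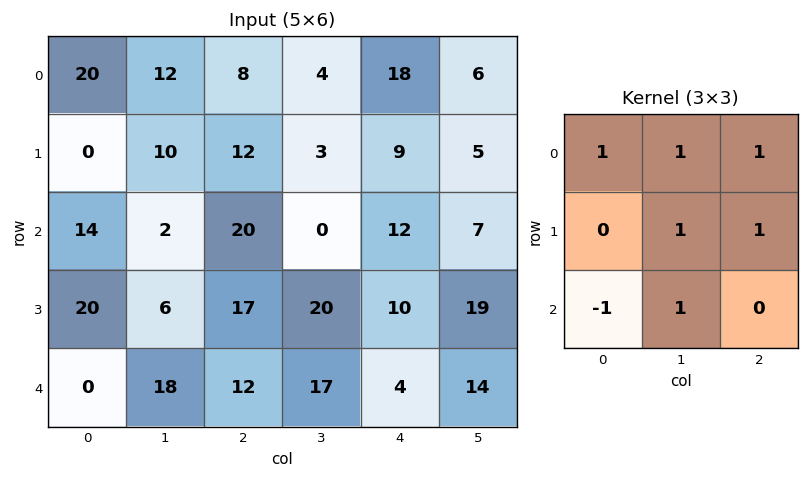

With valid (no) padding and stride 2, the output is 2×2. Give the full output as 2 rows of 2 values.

50 22
77 67

Output[0,0]: The receptive field on the input at this output position is [20 12 8 / 0 10 12 / 14 2 20]. Elementwise product with the kernel and sum: 20·1 + 12·1 + 8·1 + 10·1 + 12·1 + 14·-1 + 2·1.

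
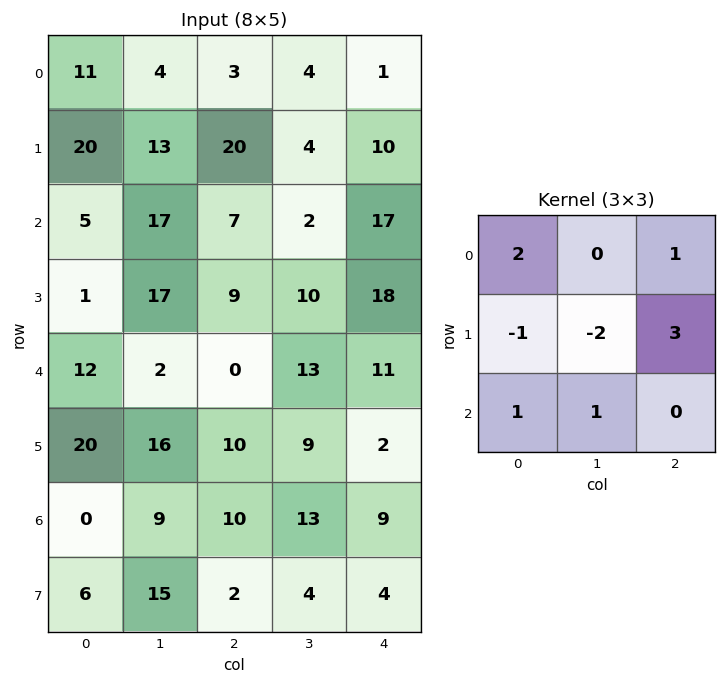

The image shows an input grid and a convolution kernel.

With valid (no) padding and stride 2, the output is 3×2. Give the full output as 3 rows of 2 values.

Output[0,0]: The receptive field on the input at this output position is [11 4 3 / 20 13 20 / 5 17 7]. Elementwise product with the kernel and sum: 11·2 + 3·1 + 20·-1 + 13·-2 + 20·3 + 5·1 + 17·1.
Output[0,1]: The receptive field on the input at this output position is [3 4 1 / 20 4 10 / 7 2 17]. Elementwise product with the kernel and sum: 3·2 + 1·1 + 20·-1 + 4·-2 + 10·3 + 7·1 + 2·1.

61 18
23 69
11 12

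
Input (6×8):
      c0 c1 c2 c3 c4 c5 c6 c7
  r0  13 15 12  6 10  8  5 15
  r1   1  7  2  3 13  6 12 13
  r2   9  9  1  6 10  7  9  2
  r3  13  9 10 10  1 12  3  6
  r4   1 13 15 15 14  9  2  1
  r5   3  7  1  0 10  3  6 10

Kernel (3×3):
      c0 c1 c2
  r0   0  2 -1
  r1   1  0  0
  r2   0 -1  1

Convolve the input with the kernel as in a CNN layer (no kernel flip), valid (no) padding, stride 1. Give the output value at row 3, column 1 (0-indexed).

The receptive field on the input at this output position is [9 10 10 / 13 15 15 / 7 1 0]. Elementwise product with the kernel and sum: 10·2 + 10·-1 + 13·1 + 1·-1 + 0·1.

22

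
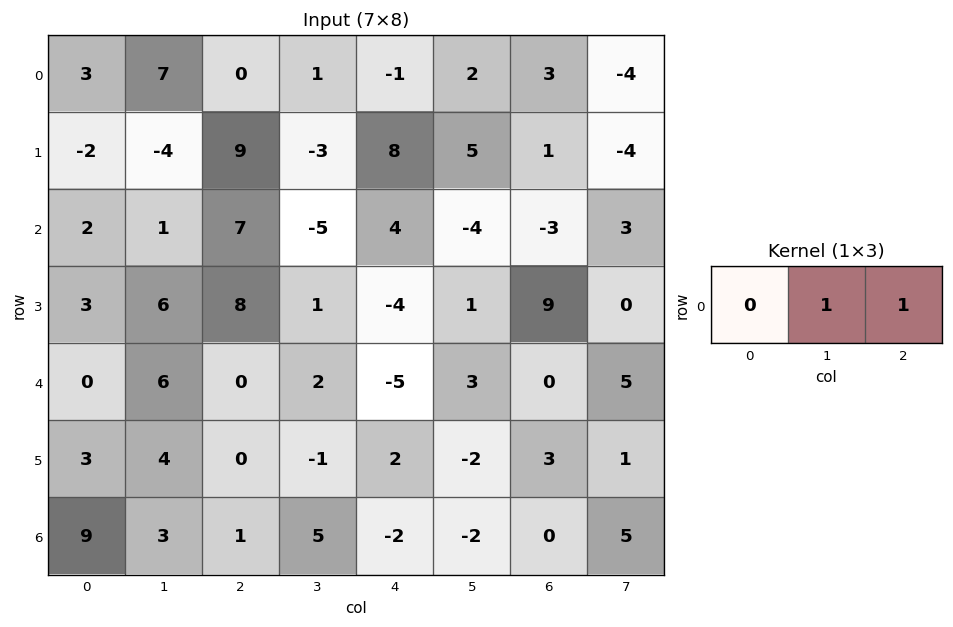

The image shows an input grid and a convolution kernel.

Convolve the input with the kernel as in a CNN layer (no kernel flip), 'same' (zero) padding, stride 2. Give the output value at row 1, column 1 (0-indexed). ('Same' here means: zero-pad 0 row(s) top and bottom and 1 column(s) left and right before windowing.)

2

The receptive field on the zero-padded input at this output position is [1 7 -5]. Elementwise product with the kernel and sum: 7·1 + -5·1.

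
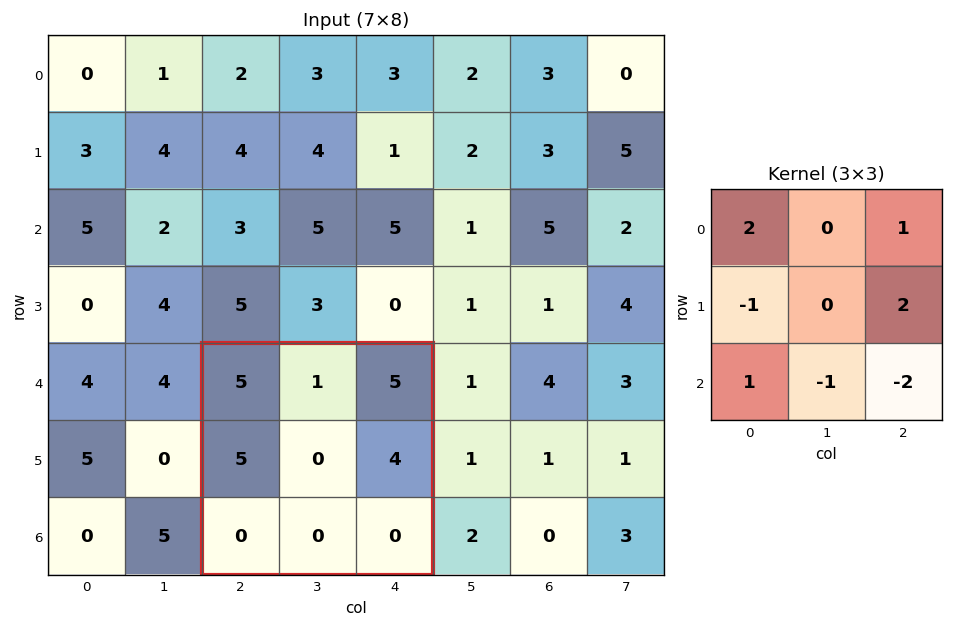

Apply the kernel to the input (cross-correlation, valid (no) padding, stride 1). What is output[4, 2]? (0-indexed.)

The receptive field on the input at this output position is [5 1 5 / 5 0 4 / 0 0 0]. Elementwise product with the kernel and sum: 5·2 + 5·1 + 5·-1 + 4·2 + 0·1 + 0·-1 + 0·-2.

18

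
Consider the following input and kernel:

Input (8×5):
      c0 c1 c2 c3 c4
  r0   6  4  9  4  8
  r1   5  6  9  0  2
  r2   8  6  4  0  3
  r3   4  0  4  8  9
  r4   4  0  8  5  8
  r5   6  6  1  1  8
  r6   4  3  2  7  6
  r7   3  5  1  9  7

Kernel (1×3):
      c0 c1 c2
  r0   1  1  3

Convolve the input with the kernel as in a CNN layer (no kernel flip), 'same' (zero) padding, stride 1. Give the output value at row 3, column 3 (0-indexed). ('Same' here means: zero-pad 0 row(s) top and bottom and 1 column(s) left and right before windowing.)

The receptive field on the zero-padded input at this output position is [4 8 9]. Elementwise product with the kernel and sum: 4·1 + 8·1 + 9·3.

39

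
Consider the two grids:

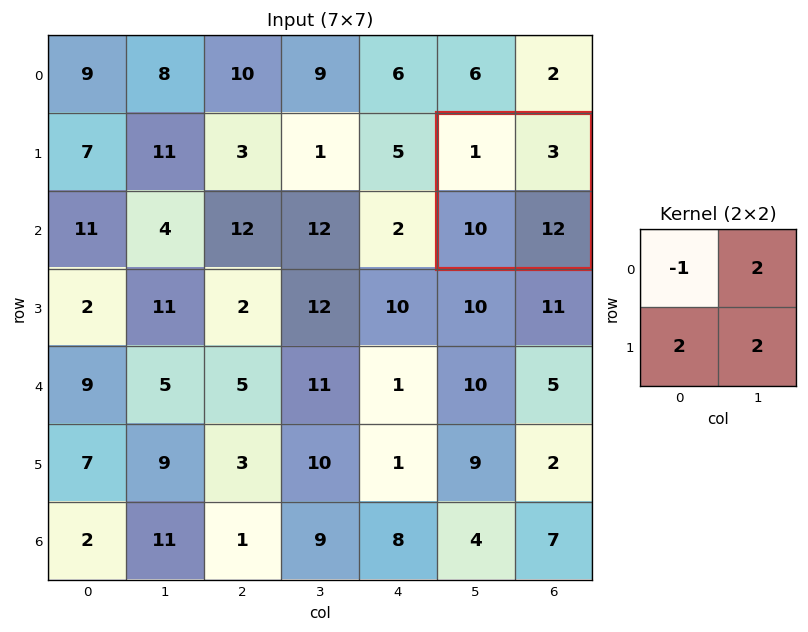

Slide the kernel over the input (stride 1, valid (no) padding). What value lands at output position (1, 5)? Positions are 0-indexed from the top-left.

49

The receptive field on the input at this output position is [1 3 / 10 12]. Elementwise product with the kernel and sum: 1·-1 + 3·2 + 10·2 + 12·2.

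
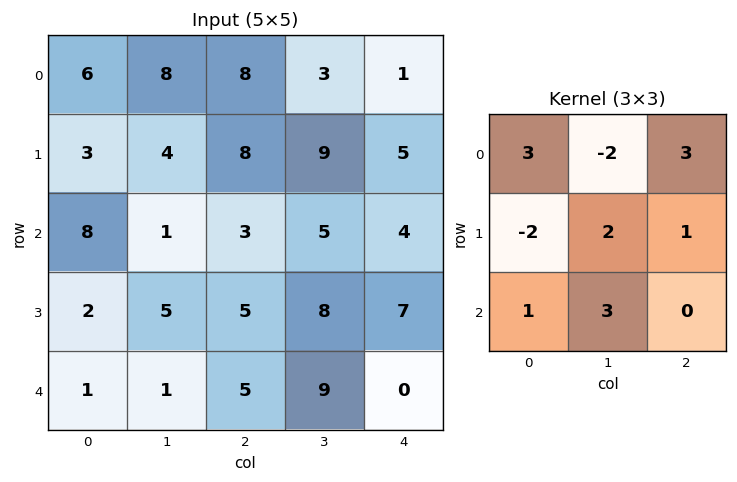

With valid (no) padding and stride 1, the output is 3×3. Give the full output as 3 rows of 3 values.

Output[0,0]: The receptive field on the input at this output position is [6 8 8 / 3 4 8 / 8 1 3]. Elementwise product with the kernel and sum: 6·3 + 8·-2 + 8·3 + 3·-2 + 4·2 + 8·1 + 8·1 + 1·3.

47 44 46
31 52 58
46 36 56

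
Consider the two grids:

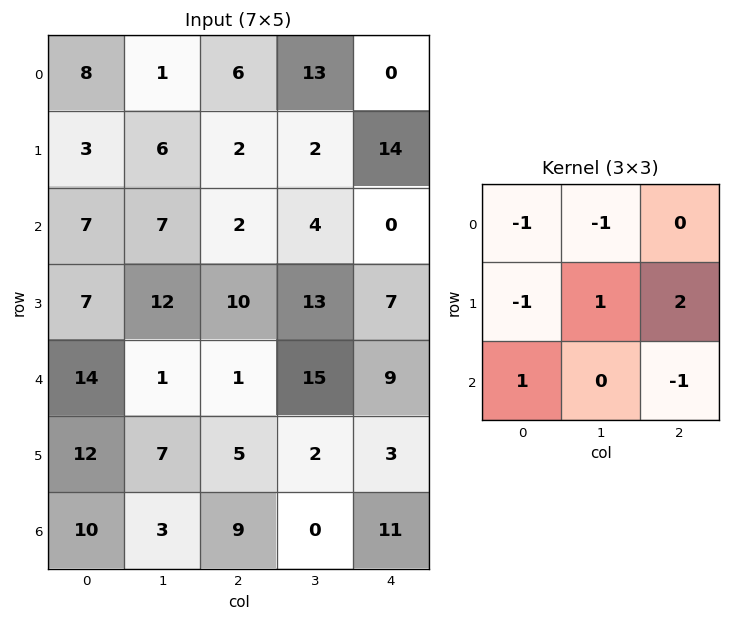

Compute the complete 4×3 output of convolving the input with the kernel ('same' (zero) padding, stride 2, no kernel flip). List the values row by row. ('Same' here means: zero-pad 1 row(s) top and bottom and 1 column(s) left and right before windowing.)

Output[0,0]: The receptive field on the zero-padded input at this output position is [0 0 0 / 0 8 1 / 0 3 6]. Elementwise product with the kernel and sum: 0·-1 + 0·-1 + 0·-1 + 8·1 + 1·2 + 0·1 + 6·-1.

4 35 -11
6 -6 -7
2 13 -24
4 -6 6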